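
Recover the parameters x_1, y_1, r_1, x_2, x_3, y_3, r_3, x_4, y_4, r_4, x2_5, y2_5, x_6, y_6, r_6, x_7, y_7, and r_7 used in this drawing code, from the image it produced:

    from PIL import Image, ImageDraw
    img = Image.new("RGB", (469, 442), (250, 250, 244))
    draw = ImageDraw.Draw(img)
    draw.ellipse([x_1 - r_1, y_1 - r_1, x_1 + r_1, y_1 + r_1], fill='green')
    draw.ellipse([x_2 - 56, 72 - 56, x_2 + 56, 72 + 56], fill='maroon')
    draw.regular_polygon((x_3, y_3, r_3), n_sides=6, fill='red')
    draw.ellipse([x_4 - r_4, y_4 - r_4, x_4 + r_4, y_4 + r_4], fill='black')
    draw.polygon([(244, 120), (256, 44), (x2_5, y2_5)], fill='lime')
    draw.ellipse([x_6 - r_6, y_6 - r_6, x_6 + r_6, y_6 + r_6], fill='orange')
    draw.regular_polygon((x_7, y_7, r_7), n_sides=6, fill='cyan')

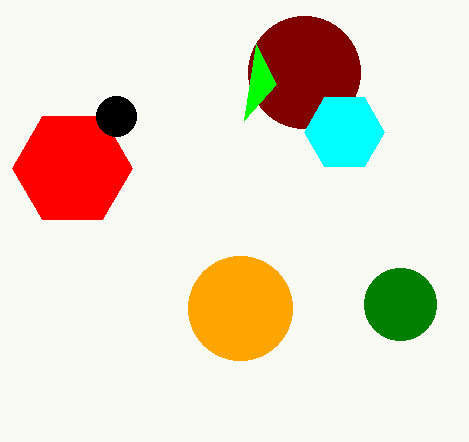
x_1 = 400, y_1 = 304, r_1 = 36, x_2 = 304, x_3 = 72, y_3 = 168, r_3 = 60, x_4 = 116, y_4 = 116, r_4 = 20, x2_5 = 276, y2_5 = 84, x_6 = 240, y_6 = 308, r_6 = 52, x_7 = 344, y_7 = 132, r_7 = 40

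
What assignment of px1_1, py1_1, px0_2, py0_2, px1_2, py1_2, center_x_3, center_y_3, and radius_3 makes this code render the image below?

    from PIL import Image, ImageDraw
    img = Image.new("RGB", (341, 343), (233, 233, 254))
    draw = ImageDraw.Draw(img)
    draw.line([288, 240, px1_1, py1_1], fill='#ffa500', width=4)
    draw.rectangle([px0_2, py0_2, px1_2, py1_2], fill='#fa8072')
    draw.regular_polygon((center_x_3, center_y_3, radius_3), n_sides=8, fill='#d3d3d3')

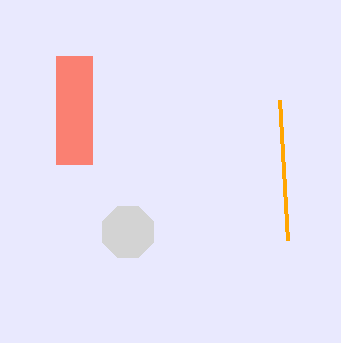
px1_1 = 280
py1_1 = 100
px0_2 = 56
py0_2 = 56
px1_2 = 92
py1_2 = 164
center_x_3 = 128
center_y_3 = 232
radius_3 = 28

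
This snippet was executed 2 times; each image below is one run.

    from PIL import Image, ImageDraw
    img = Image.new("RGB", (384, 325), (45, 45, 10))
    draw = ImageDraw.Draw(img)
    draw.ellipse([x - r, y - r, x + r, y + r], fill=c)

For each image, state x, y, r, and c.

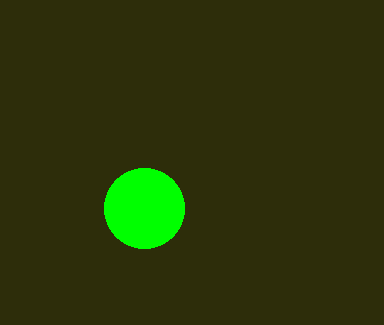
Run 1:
x = 144; y = 208; r = 40; c = 'lime'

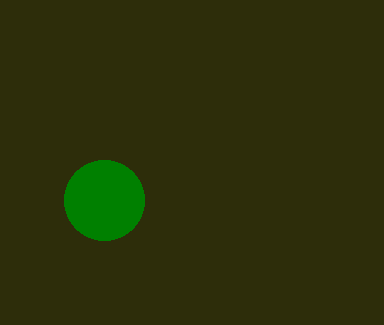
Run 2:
x = 104; y = 200; r = 40; c = 'green'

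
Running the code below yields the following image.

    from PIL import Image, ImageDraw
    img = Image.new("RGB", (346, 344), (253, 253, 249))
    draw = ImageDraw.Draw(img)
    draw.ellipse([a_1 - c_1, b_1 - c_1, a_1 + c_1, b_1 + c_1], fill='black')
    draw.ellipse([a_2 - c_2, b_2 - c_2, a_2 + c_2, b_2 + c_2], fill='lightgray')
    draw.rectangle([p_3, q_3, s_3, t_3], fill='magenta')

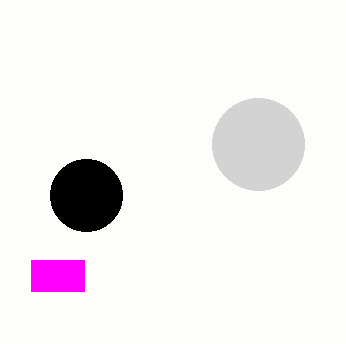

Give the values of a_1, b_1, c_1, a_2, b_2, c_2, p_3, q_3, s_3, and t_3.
a_1 = 86, b_1 = 195, c_1 = 36, a_2 = 258, b_2 = 144, c_2 = 46, p_3 = 31, q_3 = 260, s_3 = 84, t_3 = 291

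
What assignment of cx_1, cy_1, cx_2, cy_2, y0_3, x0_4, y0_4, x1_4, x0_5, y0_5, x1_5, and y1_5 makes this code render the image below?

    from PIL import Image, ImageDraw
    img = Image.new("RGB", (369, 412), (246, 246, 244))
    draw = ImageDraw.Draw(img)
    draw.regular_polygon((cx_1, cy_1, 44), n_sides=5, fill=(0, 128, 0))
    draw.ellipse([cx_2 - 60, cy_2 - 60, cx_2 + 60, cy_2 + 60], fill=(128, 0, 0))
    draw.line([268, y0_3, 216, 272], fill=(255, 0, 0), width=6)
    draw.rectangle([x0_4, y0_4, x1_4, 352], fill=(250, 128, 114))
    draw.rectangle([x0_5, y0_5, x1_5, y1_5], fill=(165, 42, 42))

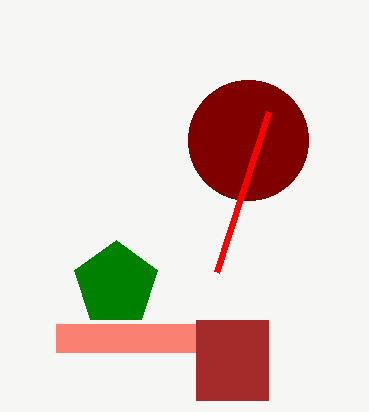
cx_1 = 116, cy_1 = 284, cx_2 = 248, cy_2 = 140, y0_3 = 112, x0_4 = 56, y0_4 = 324, x1_4 = 196, x0_5 = 196, y0_5 = 320, x1_5 = 268, y1_5 = 400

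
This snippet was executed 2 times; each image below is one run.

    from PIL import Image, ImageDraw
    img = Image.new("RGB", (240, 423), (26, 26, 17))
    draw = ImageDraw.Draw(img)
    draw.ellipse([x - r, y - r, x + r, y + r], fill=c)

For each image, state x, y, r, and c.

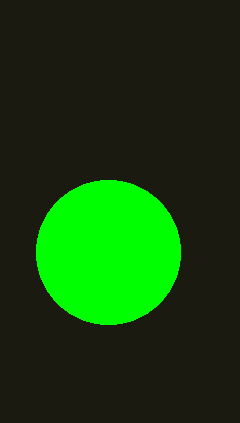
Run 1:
x = 108, y = 252, r = 72, c = 'lime'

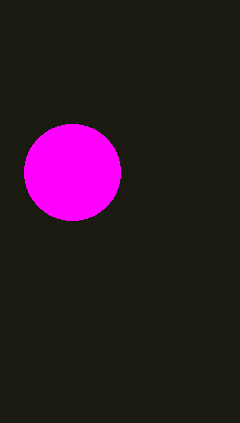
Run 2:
x = 72
y = 172
r = 48
c = 'magenta'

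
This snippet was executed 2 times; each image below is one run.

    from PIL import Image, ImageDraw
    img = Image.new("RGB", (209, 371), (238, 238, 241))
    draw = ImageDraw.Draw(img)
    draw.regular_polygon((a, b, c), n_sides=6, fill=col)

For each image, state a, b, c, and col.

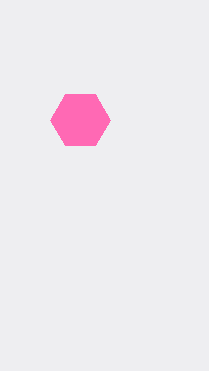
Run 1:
a = 80; b = 120; c = 30; col = 'hotpink'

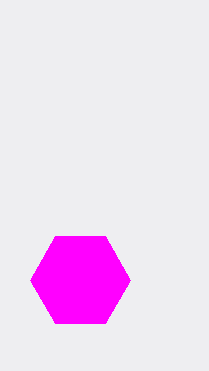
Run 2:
a = 80, b = 280, c = 50, col = 'magenta'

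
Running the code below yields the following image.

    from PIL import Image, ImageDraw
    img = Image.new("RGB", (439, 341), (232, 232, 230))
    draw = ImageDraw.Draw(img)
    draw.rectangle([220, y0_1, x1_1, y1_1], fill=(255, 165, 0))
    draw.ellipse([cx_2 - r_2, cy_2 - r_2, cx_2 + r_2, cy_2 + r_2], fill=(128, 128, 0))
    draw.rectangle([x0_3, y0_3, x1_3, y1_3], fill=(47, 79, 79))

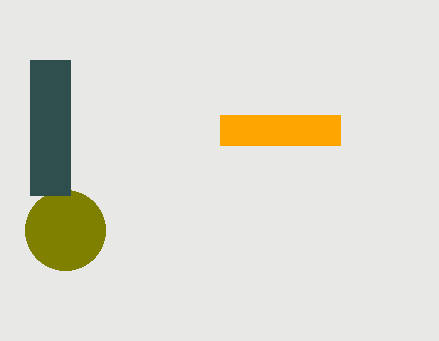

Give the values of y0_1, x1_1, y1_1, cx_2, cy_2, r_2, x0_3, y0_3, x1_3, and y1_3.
y0_1 = 115; x1_1 = 340; y1_1 = 145; cx_2 = 65; cy_2 = 230; r_2 = 40; x0_3 = 30; y0_3 = 60; x1_3 = 70; y1_3 = 195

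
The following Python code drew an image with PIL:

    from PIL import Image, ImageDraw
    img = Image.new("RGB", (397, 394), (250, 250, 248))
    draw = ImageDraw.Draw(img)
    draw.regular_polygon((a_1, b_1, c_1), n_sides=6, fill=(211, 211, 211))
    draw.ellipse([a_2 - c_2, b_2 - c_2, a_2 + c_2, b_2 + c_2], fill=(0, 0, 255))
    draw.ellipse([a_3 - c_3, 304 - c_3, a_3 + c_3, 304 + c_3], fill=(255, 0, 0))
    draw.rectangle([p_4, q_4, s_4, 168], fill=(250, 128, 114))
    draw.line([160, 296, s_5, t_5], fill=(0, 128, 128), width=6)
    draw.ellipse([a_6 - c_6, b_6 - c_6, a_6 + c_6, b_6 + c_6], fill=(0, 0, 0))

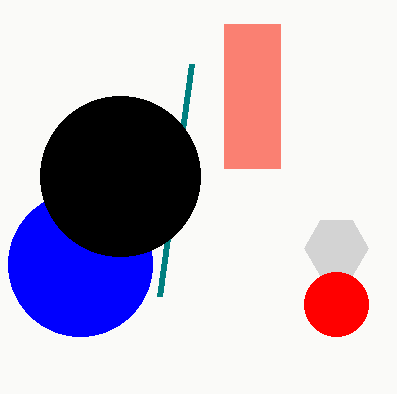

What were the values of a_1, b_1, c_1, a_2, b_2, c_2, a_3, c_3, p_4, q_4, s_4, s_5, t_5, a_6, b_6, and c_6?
a_1 = 336, b_1 = 248, c_1 = 32, a_2 = 80, b_2 = 264, c_2 = 72, a_3 = 336, c_3 = 32, p_4 = 224, q_4 = 24, s_4 = 280, s_5 = 192, t_5 = 64, a_6 = 120, b_6 = 176, c_6 = 80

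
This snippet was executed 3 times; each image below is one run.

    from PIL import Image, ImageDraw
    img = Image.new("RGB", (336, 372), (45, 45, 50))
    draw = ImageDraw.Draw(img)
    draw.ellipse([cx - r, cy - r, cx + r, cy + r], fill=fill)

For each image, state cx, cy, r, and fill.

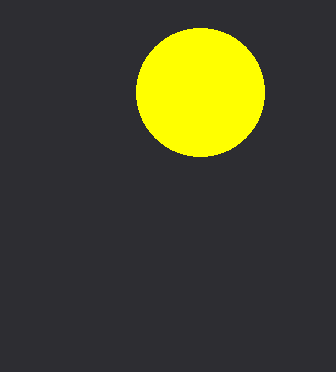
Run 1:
cx = 200
cy = 92
r = 64
fill = 'yellow'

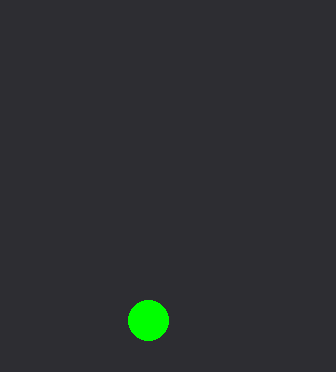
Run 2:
cx = 148
cy = 320
r = 20
fill = 'lime'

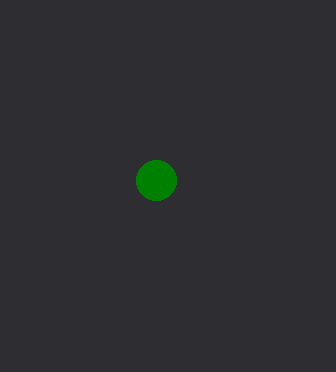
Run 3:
cx = 156, cy = 180, r = 20, fill = 'green'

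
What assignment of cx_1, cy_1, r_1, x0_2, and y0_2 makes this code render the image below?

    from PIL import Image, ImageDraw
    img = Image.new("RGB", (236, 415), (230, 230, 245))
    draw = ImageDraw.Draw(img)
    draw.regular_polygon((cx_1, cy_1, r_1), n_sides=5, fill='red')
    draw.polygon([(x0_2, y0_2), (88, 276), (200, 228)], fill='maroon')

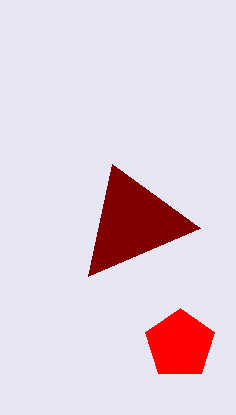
cx_1 = 180
cy_1 = 344
r_1 = 36
x0_2 = 112
y0_2 = 164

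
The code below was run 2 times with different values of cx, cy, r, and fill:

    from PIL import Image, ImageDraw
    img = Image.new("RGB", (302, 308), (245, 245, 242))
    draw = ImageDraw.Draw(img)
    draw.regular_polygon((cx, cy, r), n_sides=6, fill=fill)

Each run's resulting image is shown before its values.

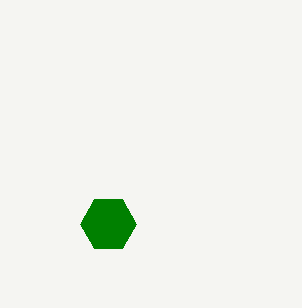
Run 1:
cx = 108, cy = 224, r = 28, fill = 'green'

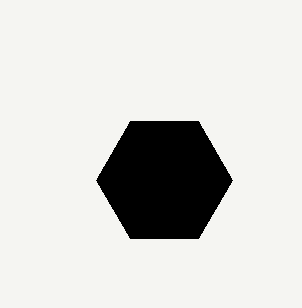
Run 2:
cx = 164
cy = 180
r = 68
fill = 'black'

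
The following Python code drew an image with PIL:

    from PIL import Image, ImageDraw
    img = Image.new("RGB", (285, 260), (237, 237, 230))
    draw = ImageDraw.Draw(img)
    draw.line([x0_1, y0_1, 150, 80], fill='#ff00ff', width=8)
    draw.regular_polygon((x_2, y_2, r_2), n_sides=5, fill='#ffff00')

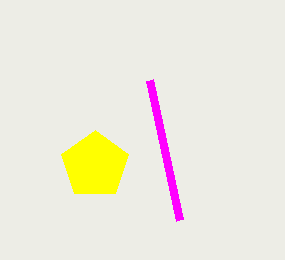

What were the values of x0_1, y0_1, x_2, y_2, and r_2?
x0_1 = 180, y0_1 = 220, x_2 = 95, y_2 = 165, r_2 = 35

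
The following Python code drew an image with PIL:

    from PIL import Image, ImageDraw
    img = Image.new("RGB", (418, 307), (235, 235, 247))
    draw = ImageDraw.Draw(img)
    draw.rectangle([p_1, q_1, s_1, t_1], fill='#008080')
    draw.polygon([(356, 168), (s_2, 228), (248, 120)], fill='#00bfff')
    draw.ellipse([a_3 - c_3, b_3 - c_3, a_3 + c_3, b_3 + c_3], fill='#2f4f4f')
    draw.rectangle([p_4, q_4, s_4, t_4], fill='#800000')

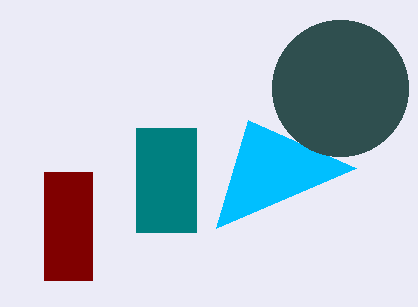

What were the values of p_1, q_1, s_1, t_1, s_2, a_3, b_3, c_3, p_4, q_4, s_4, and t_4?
p_1 = 136; q_1 = 128; s_1 = 196; t_1 = 232; s_2 = 216; a_3 = 340; b_3 = 88; c_3 = 68; p_4 = 44; q_4 = 172; s_4 = 92; t_4 = 280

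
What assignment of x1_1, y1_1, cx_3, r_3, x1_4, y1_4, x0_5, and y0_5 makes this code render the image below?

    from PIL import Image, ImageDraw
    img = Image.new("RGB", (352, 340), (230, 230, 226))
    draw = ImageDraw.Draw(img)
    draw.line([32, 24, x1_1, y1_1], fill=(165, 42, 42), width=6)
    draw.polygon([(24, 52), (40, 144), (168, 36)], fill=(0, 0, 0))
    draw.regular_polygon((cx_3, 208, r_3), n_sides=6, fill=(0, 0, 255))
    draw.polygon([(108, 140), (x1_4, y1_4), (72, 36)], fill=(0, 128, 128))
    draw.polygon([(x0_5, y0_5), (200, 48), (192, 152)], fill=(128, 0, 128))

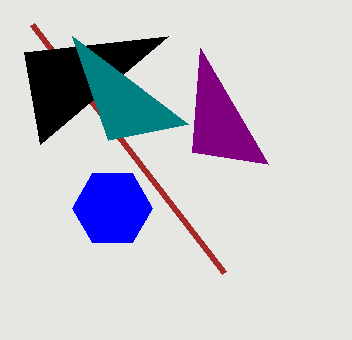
x1_1 = 224; y1_1 = 272; cx_3 = 112; r_3 = 40; x1_4 = 188; y1_4 = 124; x0_5 = 268; y0_5 = 164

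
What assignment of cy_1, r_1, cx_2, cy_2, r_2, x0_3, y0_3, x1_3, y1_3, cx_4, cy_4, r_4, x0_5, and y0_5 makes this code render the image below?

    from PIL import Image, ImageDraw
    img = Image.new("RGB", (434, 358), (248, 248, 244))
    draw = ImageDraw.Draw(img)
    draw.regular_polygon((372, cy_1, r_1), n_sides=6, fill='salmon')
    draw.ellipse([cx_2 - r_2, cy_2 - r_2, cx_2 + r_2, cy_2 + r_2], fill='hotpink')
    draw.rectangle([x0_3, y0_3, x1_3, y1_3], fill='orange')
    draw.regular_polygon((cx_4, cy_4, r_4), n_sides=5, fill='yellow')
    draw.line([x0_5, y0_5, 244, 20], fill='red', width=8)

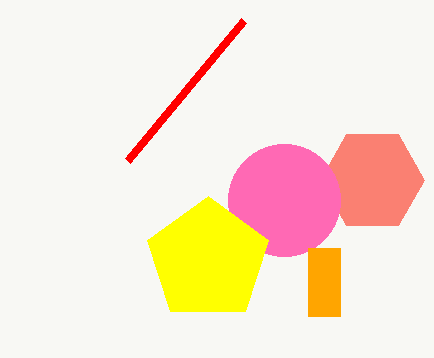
cy_1 = 180
r_1 = 52
cx_2 = 284
cy_2 = 200
r_2 = 56
x0_3 = 308
y0_3 = 248
x1_3 = 340
y1_3 = 316
cx_4 = 208
cy_4 = 260
r_4 = 64
x0_5 = 128
y0_5 = 160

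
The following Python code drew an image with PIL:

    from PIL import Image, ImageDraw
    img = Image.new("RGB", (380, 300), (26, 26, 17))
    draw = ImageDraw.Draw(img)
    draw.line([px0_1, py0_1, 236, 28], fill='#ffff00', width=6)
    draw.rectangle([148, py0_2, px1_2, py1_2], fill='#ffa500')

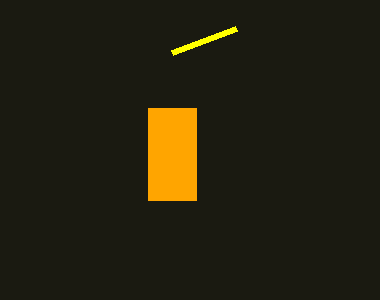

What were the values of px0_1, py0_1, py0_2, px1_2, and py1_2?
px0_1 = 172, py0_1 = 52, py0_2 = 108, px1_2 = 196, py1_2 = 200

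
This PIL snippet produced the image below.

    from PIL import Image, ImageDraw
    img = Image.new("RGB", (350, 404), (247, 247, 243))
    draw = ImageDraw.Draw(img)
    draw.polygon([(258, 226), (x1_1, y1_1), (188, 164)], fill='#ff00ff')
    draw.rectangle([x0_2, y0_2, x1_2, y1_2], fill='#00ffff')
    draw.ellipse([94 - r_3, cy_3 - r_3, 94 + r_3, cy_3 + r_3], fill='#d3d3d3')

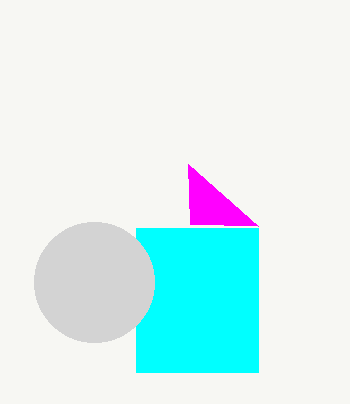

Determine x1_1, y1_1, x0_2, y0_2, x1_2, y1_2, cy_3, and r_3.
x1_1 = 190, y1_1 = 224, x0_2 = 136, y0_2 = 228, x1_2 = 258, y1_2 = 372, cy_3 = 282, r_3 = 60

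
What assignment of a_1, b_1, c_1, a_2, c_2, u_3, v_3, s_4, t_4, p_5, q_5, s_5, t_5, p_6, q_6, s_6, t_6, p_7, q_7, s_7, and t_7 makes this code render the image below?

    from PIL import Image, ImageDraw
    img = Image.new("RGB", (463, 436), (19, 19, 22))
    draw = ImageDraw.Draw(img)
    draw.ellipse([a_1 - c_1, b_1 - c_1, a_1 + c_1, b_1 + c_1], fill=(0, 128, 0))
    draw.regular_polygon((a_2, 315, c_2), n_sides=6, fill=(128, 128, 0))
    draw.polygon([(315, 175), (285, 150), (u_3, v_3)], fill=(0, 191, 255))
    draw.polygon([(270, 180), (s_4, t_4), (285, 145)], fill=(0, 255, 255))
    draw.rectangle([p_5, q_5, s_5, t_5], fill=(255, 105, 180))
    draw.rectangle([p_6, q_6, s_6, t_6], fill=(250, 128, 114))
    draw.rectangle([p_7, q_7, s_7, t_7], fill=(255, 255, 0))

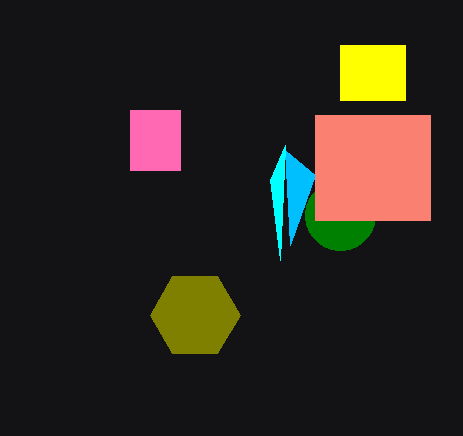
a_1 = 340, b_1 = 215, c_1 = 35, a_2 = 195, c_2 = 45, u_3 = 290, v_3 = 245, s_4 = 280, t_4 = 260, p_5 = 130, q_5 = 110, s_5 = 180, t_5 = 170, p_6 = 315, q_6 = 115, s_6 = 430, t_6 = 220, p_7 = 340, q_7 = 45, s_7 = 405, t_7 = 100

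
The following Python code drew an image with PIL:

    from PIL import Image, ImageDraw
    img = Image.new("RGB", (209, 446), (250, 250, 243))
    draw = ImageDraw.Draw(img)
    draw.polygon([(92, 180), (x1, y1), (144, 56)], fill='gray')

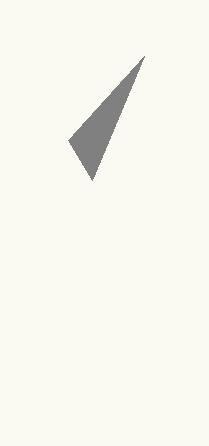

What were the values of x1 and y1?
x1 = 68, y1 = 140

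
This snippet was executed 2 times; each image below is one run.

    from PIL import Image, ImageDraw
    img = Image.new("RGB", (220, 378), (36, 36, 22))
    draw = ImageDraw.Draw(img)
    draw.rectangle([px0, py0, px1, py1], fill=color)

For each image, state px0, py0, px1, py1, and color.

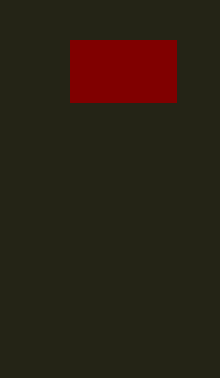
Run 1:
px0 = 70; py0 = 40; px1 = 176; py1 = 102; color = 'maroon'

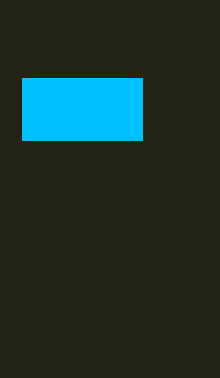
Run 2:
px0 = 22; py0 = 78; px1 = 142; py1 = 140; color = 'deepskyblue'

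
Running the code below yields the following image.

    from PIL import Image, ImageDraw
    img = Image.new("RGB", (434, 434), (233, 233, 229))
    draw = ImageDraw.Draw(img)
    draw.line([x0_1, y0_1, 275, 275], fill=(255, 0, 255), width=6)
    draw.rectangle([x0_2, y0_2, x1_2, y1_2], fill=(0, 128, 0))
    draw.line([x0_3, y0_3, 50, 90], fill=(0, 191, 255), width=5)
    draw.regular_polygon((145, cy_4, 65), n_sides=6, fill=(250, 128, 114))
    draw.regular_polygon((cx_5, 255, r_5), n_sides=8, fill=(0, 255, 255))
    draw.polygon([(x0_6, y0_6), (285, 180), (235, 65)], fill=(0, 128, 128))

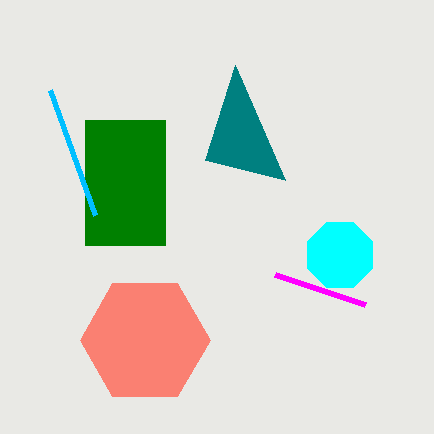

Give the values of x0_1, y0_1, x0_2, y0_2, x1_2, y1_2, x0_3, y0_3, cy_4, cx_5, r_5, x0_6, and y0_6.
x0_1 = 365; y0_1 = 305; x0_2 = 85; y0_2 = 120; x1_2 = 165; y1_2 = 245; x0_3 = 95; y0_3 = 215; cy_4 = 340; cx_5 = 340; r_5 = 35; x0_6 = 205; y0_6 = 160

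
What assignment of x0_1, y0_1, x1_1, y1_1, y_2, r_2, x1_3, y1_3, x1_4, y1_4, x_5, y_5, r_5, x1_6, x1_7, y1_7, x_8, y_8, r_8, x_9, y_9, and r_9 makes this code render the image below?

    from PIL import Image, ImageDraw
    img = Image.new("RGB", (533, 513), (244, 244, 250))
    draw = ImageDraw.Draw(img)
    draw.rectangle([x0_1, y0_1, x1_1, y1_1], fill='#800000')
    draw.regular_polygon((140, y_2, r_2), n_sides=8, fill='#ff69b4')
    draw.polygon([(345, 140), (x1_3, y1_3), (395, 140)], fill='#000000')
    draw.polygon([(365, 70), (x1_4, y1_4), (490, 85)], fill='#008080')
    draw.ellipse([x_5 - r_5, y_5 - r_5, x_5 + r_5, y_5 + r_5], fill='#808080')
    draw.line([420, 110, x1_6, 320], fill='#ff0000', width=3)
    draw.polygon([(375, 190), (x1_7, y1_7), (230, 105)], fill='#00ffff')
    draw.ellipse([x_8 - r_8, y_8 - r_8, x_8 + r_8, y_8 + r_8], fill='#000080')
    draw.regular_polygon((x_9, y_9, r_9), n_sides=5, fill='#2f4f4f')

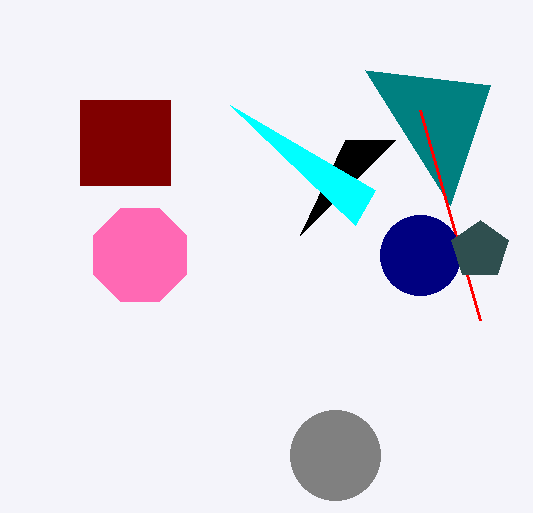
x0_1 = 80; y0_1 = 100; x1_1 = 170; y1_1 = 185; y_2 = 255; r_2 = 50; x1_3 = 300; y1_3 = 235; x1_4 = 450; y1_4 = 205; x_5 = 335; y_5 = 455; r_5 = 45; x1_6 = 480; x1_7 = 355; y1_7 = 225; x_8 = 420; y_8 = 255; r_8 = 40; x_9 = 480; y_9 = 250; r_9 = 30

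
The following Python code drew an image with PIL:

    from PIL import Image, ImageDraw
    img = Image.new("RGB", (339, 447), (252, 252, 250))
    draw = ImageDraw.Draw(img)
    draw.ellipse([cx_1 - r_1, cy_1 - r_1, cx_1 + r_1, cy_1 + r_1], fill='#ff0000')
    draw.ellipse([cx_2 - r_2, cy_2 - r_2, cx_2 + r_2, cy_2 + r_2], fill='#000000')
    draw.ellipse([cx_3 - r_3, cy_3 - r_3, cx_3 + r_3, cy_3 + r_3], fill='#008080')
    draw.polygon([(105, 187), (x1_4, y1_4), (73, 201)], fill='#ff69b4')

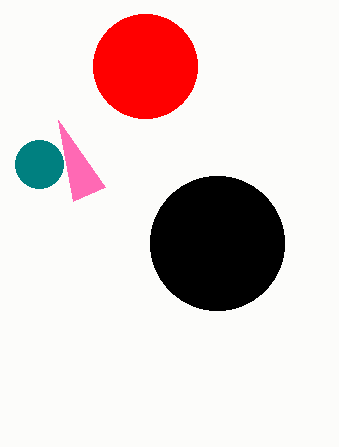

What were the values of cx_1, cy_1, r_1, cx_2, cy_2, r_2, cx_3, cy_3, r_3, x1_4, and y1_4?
cx_1 = 145
cy_1 = 66
r_1 = 52
cx_2 = 217
cy_2 = 243
r_2 = 67
cx_3 = 39
cy_3 = 164
r_3 = 24
x1_4 = 58
y1_4 = 120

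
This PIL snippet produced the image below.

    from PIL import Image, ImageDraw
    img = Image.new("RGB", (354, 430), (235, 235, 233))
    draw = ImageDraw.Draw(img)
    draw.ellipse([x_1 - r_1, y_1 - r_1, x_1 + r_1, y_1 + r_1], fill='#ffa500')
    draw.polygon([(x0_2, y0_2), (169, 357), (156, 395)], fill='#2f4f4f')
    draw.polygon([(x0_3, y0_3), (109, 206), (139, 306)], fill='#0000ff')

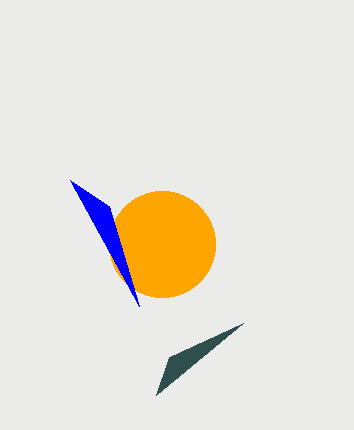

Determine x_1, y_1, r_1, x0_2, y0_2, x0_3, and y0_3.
x_1 = 162, y_1 = 244, r_1 = 53, x0_2 = 243, y0_2 = 323, x0_3 = 70, y0_3 = 180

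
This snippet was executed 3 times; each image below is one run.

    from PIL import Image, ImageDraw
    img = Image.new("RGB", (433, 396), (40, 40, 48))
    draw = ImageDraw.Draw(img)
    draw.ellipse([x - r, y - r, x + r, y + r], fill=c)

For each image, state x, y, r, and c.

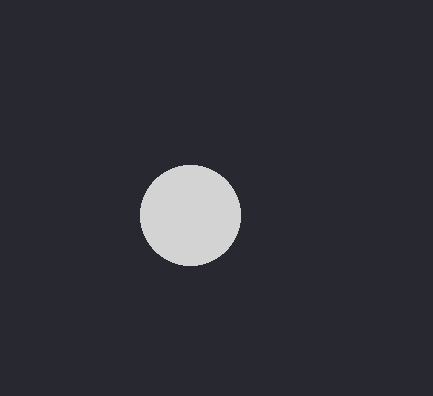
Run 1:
x = 190, y = 215, r = 50, c = 'lightgray'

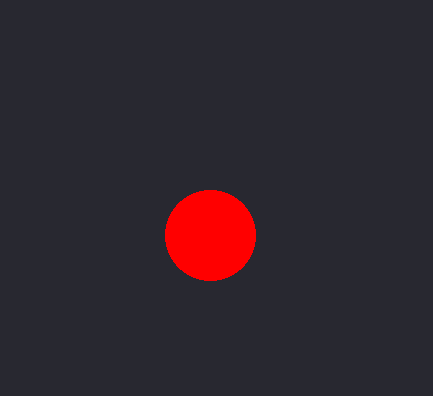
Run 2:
x = 210
y = 235
r = 45
c = 'red'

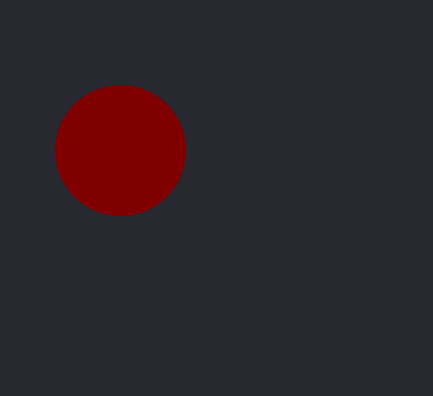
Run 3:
x = 120; y = 150; r = 65; c = 'maroon'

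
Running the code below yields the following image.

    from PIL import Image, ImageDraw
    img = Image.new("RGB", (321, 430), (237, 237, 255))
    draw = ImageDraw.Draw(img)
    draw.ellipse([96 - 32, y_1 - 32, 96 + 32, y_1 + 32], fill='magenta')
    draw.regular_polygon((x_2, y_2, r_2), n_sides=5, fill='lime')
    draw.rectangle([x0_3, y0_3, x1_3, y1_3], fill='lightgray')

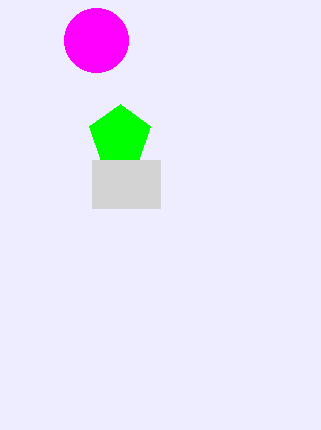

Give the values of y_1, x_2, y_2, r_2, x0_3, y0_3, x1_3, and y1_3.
y_1 = 40
x_2 = 120
y_2 = 136
r_2 = 32
x0_3 = 92
y0_3 = 160
x1_3 = 160
y1_3 = 208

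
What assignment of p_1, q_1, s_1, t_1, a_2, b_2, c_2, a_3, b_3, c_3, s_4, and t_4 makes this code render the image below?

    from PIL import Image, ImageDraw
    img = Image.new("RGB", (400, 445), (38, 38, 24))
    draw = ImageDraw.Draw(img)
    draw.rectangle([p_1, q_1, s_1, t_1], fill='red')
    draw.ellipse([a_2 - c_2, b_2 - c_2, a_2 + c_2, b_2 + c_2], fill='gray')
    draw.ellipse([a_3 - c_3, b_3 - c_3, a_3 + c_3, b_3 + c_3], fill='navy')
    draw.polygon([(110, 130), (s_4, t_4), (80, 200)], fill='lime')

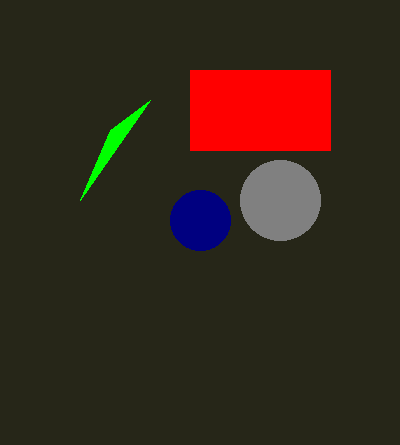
p_1 = 190; q_1 = 70; s_1 = 330; t_1 = 150; a_2 = 280; b_2 = 200; c_2 = 40; a_3 = 200; b_3 = 220; c_3 = 30; s_4 = 150; t_4 = 100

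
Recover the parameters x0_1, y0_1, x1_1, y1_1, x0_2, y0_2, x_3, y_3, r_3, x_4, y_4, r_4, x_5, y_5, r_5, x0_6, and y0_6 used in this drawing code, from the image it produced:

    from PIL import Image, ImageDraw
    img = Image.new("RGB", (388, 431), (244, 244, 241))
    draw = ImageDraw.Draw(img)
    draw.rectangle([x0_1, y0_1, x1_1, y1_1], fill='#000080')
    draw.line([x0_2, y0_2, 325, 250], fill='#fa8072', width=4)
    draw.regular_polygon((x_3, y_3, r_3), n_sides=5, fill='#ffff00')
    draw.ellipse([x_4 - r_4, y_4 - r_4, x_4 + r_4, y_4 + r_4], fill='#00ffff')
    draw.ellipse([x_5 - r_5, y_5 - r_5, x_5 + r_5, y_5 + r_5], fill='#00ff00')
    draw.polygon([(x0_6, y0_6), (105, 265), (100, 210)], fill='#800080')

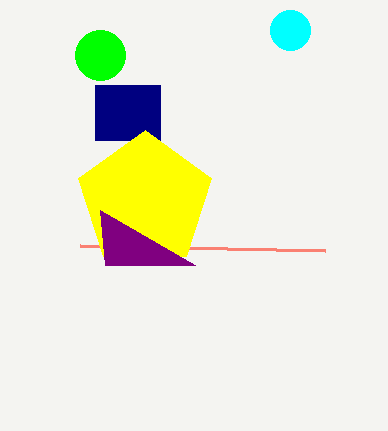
x0_1 = 95
y0_1 = 85
x1_1 = 160
y1_1 = 140
x0_2 = 80
y0_2 = 245
x_3 = 145
y_3 = 200
r_3 = 70
x_4 = 290
y_4 = 30
r_4 = 20
x_5 = 100
y_5 = 55
r_5 = 25
x0_6 = 195
y0_6 = 265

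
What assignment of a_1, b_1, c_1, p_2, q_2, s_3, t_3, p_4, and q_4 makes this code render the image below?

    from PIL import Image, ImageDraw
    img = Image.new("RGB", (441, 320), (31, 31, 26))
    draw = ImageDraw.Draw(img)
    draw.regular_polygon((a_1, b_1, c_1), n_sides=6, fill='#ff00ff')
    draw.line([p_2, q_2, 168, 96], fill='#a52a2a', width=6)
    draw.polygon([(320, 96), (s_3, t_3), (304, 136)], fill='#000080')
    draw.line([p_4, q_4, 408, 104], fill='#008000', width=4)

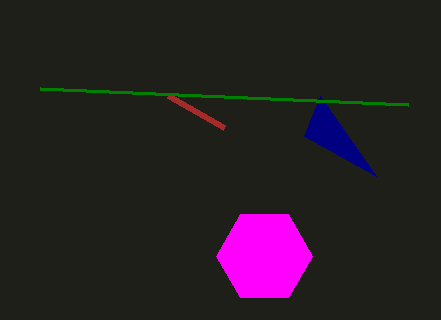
a_1 = 264, b_1 = 256, c_1 = 48, p_2 = 224, q_2 = 128, s_3 = 376, t_3 = 176, p_4 = 40, q_4 = 88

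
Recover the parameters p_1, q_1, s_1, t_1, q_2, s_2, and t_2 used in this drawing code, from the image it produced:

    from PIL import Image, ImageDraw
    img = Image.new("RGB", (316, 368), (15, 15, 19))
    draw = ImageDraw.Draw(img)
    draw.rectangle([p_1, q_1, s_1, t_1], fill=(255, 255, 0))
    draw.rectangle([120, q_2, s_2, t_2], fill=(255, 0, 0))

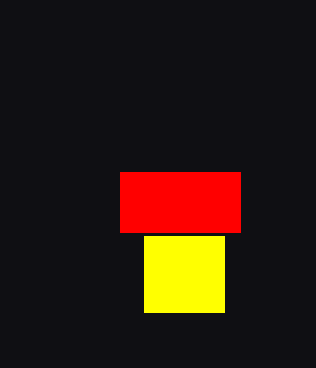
p_1 = 144; q_1 = 236; s_1 = 224; t_1 = 312; q_2 = 172; s_2 = 240; t_2 = 232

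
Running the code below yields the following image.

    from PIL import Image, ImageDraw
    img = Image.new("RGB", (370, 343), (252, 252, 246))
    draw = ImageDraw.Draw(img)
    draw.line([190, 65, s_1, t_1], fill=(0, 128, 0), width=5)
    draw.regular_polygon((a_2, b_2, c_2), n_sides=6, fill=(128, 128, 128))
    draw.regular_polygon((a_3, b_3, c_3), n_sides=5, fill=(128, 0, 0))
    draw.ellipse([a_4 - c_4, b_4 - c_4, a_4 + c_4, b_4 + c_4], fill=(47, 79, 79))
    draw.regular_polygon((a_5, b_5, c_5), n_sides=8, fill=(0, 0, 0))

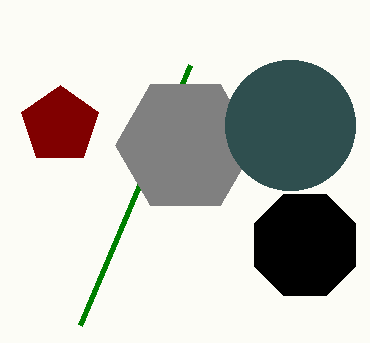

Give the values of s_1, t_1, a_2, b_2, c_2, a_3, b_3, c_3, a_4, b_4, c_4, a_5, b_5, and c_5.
s_1 = 80, t_1 = 325, a_2 = 185, b_2 = 145, c_2 = 70, a_3 = 60, b_3 = 125, c_3 = 40, a_4 = 290, b_4 = 125, c_4 = 65, a_5 = 305, b_5 = 245, c_5 = 55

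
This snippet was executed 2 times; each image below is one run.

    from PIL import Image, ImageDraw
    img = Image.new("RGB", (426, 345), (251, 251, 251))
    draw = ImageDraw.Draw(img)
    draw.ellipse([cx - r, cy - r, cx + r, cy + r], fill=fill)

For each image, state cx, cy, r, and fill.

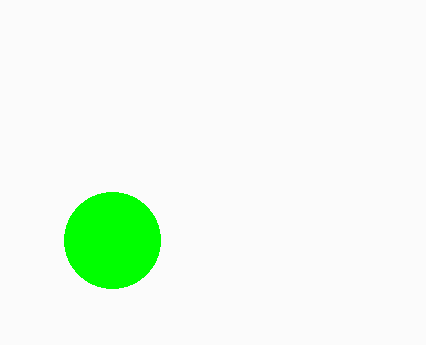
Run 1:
cx = 112, cy = 240, r = 48, fill = 'lime'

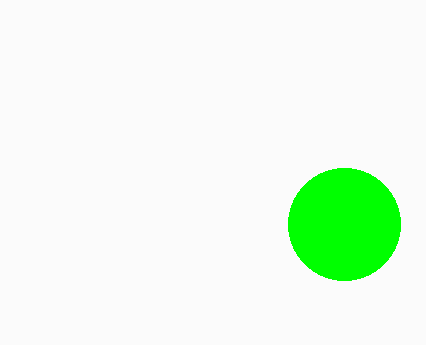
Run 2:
cx = 344, cy = 224, r = 56, fill = 'lime'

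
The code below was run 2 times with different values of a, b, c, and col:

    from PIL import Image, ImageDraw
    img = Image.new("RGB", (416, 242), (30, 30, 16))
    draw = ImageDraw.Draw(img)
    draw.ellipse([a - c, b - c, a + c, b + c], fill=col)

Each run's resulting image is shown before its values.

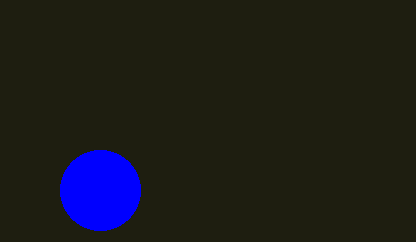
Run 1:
a = 100; b = 190; c = 40; col = 'blue'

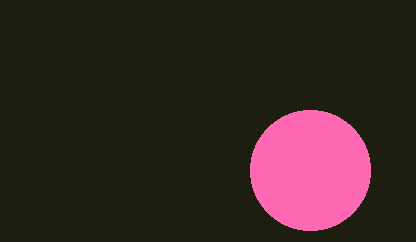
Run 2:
a = 310, b = 170, c = 60, col = 'hotpink'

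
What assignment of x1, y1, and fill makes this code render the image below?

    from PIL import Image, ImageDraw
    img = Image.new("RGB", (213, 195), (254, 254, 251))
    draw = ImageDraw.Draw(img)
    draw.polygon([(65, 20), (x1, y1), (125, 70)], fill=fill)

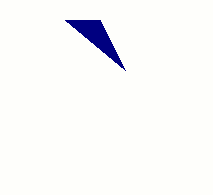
x1 = 100; y1 = 20; fill = 'navy'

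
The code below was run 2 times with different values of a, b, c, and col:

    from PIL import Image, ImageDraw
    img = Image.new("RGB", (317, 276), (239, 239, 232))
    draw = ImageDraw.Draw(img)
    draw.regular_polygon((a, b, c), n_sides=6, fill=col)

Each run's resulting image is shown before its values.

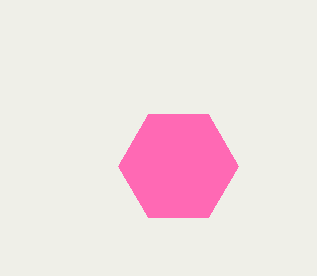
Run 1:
a = 178; b = 166; c = 60; col = 'hotpink'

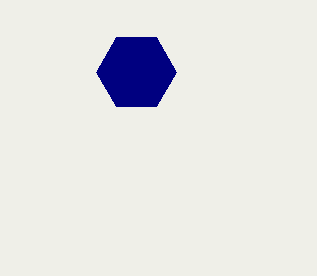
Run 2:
a = 136, b = 72, c = 40, col = 'navy'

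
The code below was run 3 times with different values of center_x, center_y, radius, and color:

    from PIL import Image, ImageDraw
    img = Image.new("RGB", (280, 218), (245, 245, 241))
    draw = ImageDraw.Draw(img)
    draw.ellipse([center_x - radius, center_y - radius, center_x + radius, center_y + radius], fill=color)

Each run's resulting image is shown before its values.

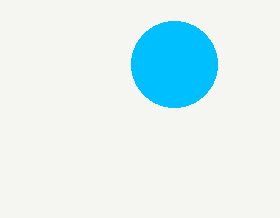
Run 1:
center_x = 174, center_y = 64, radius = 43, color = 'deepskyblue'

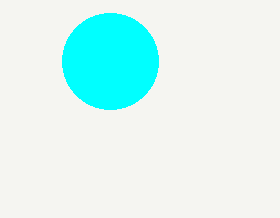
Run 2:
center_x = 110; center_y = 61; radius = 48; color = 'cyan'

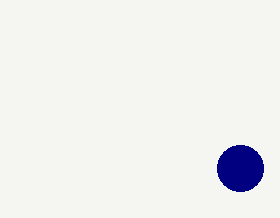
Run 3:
center_x = 240, center_y = 168, radius = 23, color = 'navy'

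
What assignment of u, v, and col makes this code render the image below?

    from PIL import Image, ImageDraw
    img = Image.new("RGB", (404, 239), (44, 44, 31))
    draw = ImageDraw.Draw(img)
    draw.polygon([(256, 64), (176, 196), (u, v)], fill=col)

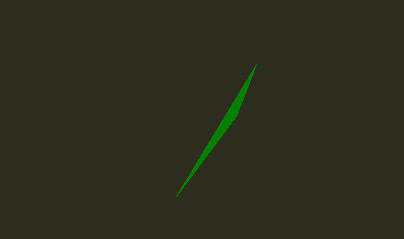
u = 236; v = 116; col = 'green'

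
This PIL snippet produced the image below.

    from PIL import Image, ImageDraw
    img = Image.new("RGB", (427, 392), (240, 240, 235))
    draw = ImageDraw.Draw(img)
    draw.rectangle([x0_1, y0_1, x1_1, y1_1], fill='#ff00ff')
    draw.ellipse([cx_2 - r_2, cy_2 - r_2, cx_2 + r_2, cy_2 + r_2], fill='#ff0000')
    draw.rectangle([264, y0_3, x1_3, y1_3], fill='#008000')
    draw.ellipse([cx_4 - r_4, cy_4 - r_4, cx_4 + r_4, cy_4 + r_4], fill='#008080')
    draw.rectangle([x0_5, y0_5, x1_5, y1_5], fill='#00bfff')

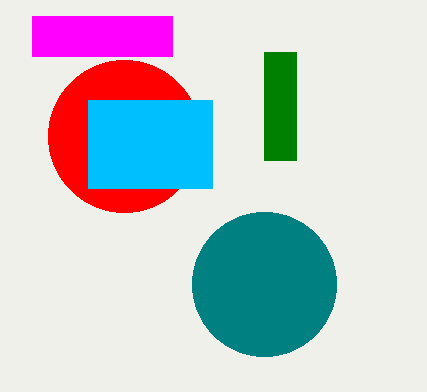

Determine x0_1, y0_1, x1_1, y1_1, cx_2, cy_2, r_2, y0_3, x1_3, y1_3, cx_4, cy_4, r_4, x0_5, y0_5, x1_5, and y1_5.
x0_1 = 32
y0_1 = 16
x1_1 = 172
y1_1 = 56
cx_2 = 124
cy_2 = 136
r_2 = 76
y0_3 = 52
x1_3 = 296
y1_3 = 160
cx_4 = 264
cy_4 = 284
r_4 = 72
x0_5 = 88
y0_5 = 100
x1_5 = 212
y1_5 = 188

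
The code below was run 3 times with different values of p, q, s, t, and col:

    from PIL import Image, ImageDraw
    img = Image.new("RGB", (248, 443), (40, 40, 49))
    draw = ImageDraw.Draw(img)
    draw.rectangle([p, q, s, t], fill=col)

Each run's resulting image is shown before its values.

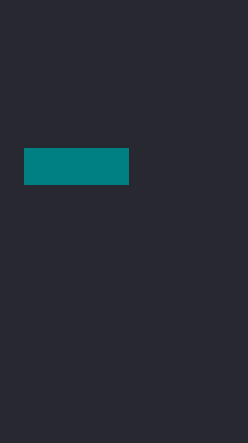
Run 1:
p = 24; q = 148; s = 128; t = 184; col = 'teal'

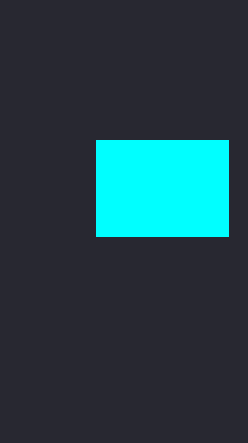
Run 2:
p = 96; q = 140; s = 228; t = 236; col = 'cyan'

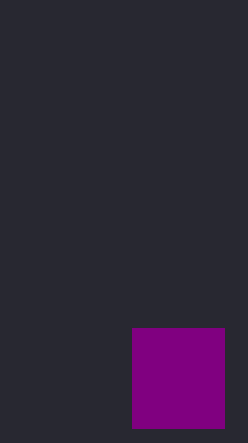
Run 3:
p = 132, q = 328, s = 224, t = 428, col = 'purple'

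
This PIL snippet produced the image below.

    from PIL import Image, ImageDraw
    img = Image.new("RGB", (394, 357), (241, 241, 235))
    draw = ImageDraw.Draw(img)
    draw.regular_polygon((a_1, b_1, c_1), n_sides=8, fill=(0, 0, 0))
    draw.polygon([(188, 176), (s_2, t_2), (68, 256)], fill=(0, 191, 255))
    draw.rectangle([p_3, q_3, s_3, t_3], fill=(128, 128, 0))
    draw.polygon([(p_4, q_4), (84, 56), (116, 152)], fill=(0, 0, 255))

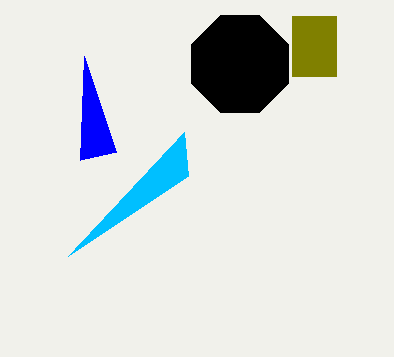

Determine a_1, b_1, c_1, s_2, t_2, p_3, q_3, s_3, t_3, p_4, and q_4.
a_1 = 240; b_1 = 64; c_1 = 52; s_2 = 184; t_2 = 132; p_3 = 292; q_3 = 16; s_3 = 336; t_3 = 76; p_4 = 80; q_4 = 160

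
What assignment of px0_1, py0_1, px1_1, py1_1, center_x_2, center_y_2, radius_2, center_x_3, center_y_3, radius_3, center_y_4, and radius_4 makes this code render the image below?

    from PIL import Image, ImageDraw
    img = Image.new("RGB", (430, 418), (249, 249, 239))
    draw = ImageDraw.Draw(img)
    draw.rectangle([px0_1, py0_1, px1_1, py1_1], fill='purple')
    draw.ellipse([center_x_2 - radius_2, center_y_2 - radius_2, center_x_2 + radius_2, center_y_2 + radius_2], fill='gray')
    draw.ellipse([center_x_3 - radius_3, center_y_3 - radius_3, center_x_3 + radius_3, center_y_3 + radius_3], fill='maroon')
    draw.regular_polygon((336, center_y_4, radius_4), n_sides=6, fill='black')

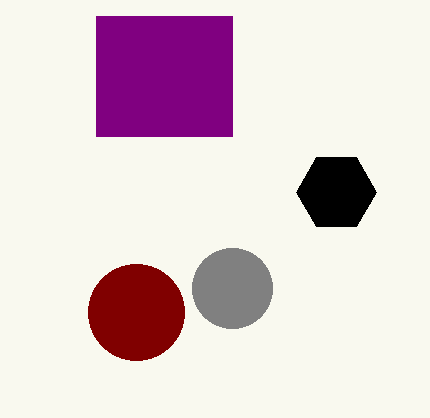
px0_1 = 96, py0_1 = 16, px1_1 = 232, py1_1 = 136, center_x_2 = 232, center_y_2 = 288, radius_2 = 40, center_x_3 = 136, center_y_3 = 312, radius_3 = 48, center_y_4 = 192, radius_4 = 40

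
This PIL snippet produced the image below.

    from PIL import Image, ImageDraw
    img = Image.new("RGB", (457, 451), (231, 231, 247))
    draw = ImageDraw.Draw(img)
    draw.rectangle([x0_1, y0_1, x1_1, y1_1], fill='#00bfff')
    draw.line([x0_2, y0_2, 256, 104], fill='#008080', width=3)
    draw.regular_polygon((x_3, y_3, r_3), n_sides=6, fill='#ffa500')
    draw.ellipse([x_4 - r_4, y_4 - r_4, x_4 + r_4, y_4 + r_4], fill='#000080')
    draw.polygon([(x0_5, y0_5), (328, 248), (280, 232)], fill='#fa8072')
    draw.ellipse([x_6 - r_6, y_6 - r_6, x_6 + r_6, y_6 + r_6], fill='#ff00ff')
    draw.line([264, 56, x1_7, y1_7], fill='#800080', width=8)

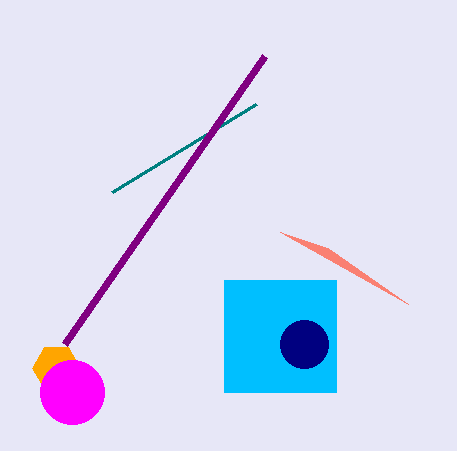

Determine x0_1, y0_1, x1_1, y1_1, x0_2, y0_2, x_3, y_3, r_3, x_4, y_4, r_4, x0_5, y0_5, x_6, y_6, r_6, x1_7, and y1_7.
x0_1 = 224, y0_1 = 280, x1_1 = 336, y1_1 = 392, x0_2 = 112, y0_2 = 192, x_3 = 56, y_3 = 368, r_3 = 24, x_4 = 304, y_4 = 344, r_4 = 24, x0_5 = 408, y0_5 = 304, x_6 = 72, y_6 = 392, r_6 = 32, x1_7 = 64, y1_7 = 344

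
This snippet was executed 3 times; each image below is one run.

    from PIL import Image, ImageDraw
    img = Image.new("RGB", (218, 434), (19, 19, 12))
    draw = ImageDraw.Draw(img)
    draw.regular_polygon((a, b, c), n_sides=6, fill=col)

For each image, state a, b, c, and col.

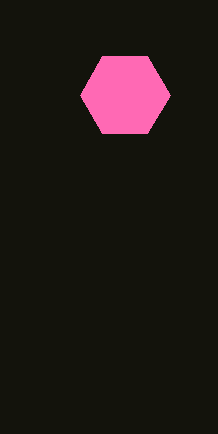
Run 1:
a = 125
b = 95
c = 45
col = 'hotpink'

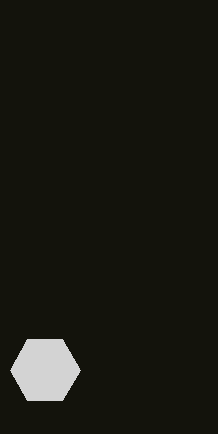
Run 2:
a = 45; b = 370; c = 35; col = 'lightgray'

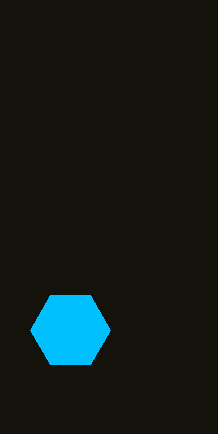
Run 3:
a = 70, b = 330, c = 40, col = 'deepskyblue'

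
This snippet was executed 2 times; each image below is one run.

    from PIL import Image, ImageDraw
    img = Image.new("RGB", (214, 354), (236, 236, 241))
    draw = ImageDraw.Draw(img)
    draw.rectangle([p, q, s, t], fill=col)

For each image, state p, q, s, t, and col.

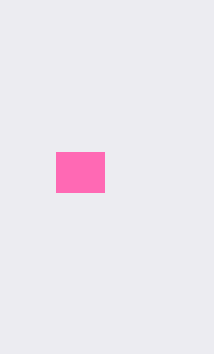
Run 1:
p = 56; q = 152; s = 104; t = 192; col = 'hotpink'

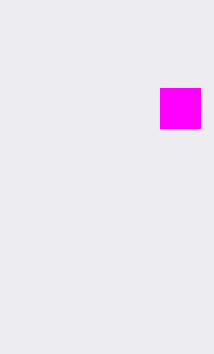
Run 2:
p = 160
q = 88
s = 200
t = 128
col = 'magenta'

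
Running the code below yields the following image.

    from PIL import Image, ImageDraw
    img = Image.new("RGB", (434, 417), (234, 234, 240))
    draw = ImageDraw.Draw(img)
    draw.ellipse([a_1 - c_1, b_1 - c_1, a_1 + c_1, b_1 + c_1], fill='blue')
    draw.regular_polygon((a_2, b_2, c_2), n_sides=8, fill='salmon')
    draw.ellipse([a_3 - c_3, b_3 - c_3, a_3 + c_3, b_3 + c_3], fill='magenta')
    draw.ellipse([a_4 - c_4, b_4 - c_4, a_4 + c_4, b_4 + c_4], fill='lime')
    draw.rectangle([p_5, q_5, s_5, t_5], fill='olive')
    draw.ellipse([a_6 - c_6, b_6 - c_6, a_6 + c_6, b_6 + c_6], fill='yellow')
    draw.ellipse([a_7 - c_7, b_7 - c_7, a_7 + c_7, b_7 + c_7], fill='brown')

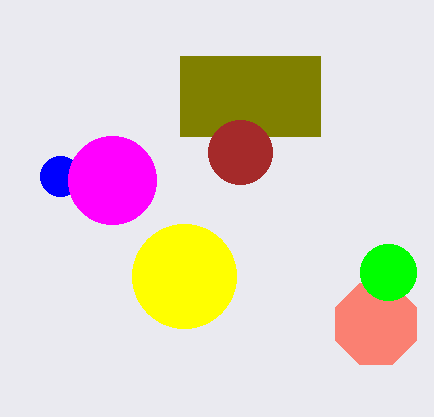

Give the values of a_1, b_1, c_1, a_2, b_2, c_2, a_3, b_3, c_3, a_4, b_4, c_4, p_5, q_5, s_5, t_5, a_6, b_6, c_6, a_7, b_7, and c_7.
a_1 = 60, b_1 = 176, c_1 = 20, a_2 = 376, b_2 = 324, c_2 = 44, a_3 = 112, b_3 = 180, c_3 = 44, a_4 = 388, b_4 = 272, c_4 = 28, p_5 = 180, q_5 = 56, s_5 = 320, t_5 = 136, a_6 = 184, b_6 = 276, c_6 = 52, a_7 = 240, b_7 = 152, c_7 = 32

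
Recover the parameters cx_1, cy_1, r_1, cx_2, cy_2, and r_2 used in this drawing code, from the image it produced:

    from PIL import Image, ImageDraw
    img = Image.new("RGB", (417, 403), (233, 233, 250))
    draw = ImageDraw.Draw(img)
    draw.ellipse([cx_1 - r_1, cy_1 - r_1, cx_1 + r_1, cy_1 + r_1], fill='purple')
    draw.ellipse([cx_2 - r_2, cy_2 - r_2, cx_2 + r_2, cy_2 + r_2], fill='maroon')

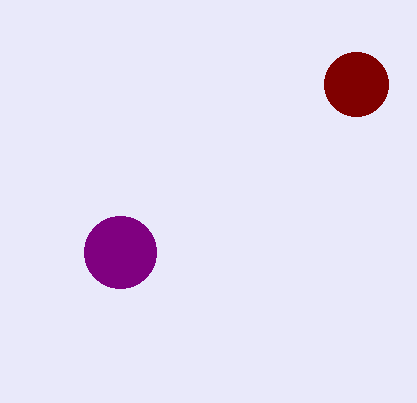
cx_1 = 120; cy_1 = 252; r_1 = 36; cx_2 = 356; cy_2 = 84; r_2 = 32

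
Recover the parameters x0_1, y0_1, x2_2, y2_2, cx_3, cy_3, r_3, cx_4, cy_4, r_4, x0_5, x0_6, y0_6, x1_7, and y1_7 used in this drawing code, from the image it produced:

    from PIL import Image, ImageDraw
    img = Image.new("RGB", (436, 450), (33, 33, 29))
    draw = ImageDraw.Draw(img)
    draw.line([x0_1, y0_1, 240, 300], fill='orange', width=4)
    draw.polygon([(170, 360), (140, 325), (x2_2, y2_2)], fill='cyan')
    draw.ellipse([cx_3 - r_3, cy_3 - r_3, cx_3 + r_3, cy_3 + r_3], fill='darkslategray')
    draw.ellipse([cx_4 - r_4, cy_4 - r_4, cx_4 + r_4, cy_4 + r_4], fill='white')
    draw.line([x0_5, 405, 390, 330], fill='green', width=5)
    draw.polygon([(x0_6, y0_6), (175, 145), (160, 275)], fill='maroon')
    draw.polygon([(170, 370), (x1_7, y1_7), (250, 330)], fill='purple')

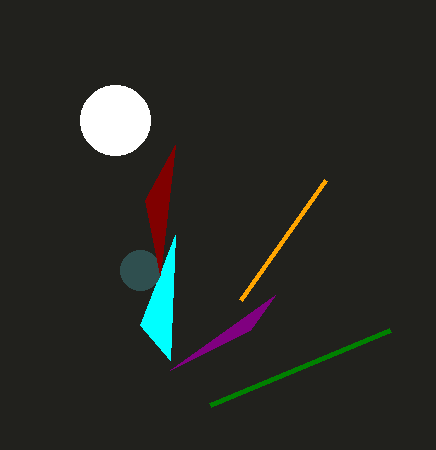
x0_1 = 325, y0_1 = 180, x2_2 = 175, y2_2 = 235, cx_3 = 140, cy_3 = 270, r_3 = 20, cx_4 = 115, cy_4 = 120, r_4 = 35, x0_5 = 210, x0_6 = 145, y0_6 = 200, x1_7 = 275, y1_7 = 295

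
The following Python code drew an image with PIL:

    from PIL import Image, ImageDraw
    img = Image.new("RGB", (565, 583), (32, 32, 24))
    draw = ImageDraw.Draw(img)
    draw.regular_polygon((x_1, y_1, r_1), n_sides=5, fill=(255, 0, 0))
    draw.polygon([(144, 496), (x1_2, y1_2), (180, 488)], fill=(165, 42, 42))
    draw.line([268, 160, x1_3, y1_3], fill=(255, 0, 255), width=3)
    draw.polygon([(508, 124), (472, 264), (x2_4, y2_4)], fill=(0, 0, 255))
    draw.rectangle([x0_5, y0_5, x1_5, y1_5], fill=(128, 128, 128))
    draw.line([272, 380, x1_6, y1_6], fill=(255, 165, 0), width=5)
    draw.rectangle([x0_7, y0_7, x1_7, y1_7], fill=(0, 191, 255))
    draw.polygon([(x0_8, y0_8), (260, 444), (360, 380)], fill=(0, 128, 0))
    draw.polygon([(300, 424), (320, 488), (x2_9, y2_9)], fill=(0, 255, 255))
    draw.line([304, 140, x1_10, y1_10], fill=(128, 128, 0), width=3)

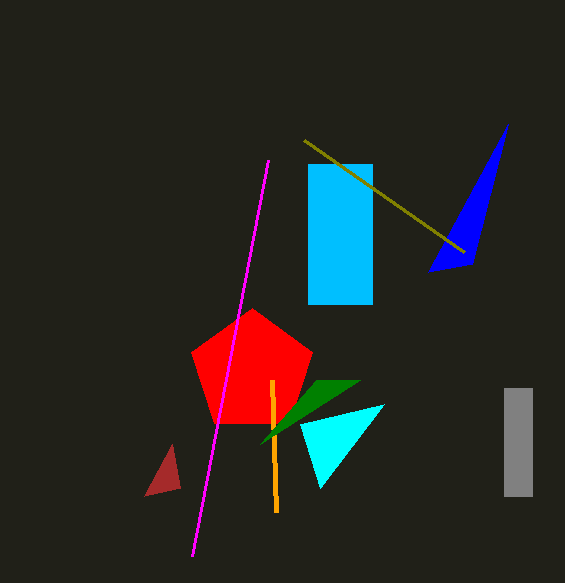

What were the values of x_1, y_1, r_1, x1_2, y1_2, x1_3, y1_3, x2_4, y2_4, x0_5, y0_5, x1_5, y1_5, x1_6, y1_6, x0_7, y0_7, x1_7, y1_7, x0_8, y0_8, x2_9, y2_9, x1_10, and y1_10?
x_1 = 252
y_1 = 372
r_1 = 64
x1_2 = 172
y1_2 = 444
x1_3 = 192
y1_3 = 556
x2_4 = 428
y2_4 = 272
x0_5 = 504
y0_5 = 388
x1_5 = 532
y1_5 = 496
x1_6 = 276
y1_6 = 512
x0_7 = 308
y0_7 = 164
x1_7 = 372
y1_7 = 304
x0_8 = 316
y0_8 = 380
x2_9 = 384
y2_9 = 404
x1_10 = 464
y1_10 = 252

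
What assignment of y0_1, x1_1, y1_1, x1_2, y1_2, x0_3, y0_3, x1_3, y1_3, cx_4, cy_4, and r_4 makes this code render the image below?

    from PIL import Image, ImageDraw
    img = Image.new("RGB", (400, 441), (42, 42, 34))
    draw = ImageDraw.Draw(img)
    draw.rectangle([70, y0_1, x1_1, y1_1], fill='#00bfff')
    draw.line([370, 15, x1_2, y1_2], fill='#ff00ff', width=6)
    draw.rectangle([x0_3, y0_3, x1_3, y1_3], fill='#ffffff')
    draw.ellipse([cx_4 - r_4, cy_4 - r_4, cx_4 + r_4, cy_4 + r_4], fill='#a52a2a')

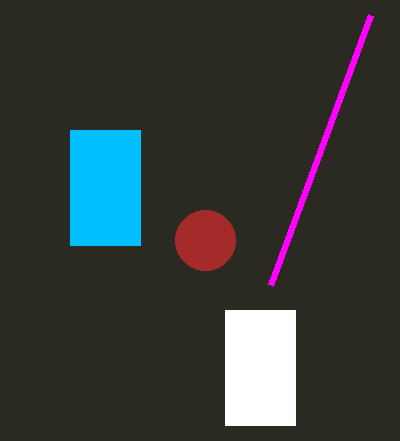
y0_1 = 130; x1_1 = 140; y1_1 = 245; x1_2 = 270; y1_2 = 285; x0_3 = 225; y0_3 = 310; x1_3 = 295; y1_3 = 425; cx_4 = 205; cy_4 = 240; r_4 = 30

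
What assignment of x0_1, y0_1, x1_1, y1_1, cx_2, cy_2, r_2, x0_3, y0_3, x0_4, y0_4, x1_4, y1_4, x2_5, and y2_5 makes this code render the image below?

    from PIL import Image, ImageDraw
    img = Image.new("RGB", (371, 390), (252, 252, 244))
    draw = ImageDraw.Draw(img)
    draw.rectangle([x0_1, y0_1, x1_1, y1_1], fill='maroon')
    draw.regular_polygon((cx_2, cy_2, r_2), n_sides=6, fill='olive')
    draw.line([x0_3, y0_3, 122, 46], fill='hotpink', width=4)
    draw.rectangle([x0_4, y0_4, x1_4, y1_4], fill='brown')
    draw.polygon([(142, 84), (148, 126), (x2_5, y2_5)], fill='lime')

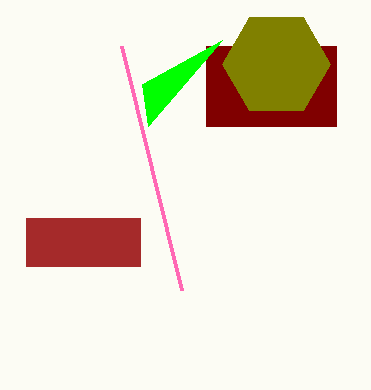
x0_1 = 206, y0_1 = 46, x1_1 = 336, y1_1 = 126, cx_2 = 276, cy_2 = 64, r_2 = 54, x0_3 = 182, y0_3 = 290, x0_4 = 26, y0_4 = 218, x1_4 = 140, y1_4 = 266, x2_5 = 222, y2_5 = 40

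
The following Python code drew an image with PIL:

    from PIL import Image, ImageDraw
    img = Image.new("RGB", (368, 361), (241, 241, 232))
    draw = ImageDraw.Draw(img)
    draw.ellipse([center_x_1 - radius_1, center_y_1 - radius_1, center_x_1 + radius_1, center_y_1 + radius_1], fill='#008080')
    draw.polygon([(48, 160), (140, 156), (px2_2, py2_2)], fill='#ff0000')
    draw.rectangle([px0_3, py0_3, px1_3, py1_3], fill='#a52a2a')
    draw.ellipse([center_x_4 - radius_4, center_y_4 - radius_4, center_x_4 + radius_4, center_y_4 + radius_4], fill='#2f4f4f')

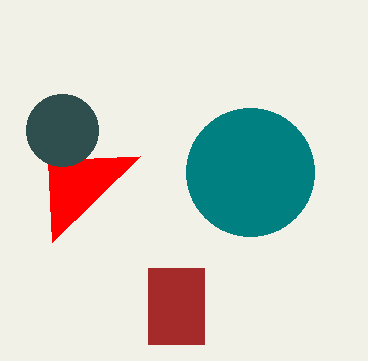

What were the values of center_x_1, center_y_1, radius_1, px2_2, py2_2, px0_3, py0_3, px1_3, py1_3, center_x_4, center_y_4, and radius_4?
center_x_1 = 250, center_y_1 = 172, radius_1 = 64, px2_2 = 52, py2_2 = 242, px0_3 = 148, py0_3 = 268, px1_3 = 204, py1_3 = 344, center_x_4 = 62, center_y_4 = 130, radius_4 = 36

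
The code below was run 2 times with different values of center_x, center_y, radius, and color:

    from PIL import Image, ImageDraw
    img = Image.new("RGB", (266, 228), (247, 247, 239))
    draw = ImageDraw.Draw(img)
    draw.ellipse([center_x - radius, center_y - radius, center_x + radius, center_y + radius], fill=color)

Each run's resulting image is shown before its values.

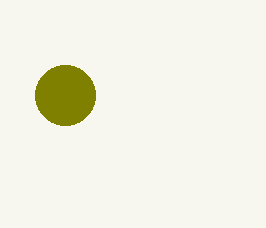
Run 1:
center_x = 65, center_y = 95, radius = 30, color = 'olive'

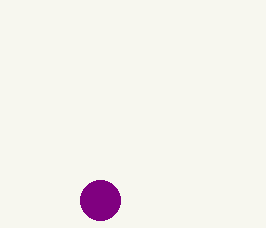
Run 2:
center_x = 100
center_y = 200
radius = 20
color = 'purple'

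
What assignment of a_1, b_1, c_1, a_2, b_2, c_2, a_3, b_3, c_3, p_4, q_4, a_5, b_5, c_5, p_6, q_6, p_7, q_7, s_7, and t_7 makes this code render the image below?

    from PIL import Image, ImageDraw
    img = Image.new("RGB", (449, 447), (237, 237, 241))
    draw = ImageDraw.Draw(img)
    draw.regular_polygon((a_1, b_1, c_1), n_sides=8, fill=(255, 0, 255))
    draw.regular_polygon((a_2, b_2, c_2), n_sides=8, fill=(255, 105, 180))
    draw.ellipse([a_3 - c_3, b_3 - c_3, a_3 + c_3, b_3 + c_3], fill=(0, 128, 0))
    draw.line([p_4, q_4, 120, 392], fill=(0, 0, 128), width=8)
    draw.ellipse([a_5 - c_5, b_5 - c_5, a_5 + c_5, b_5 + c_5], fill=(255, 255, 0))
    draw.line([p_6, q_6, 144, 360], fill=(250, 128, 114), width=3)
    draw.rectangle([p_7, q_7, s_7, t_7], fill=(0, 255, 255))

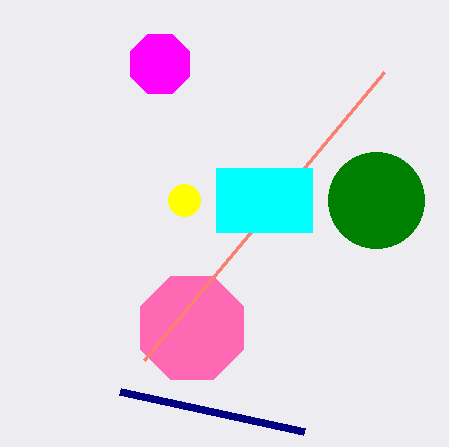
a_1 = 160; b_1 = 64; c_1 = 32; a_2 = 192; b_2 = 328; c_2 = 56; a_3 = 376; b_3 = 200; c_3 = 48; p_4 = 304; q_4 = 432; a_5 = 184; b_5 = 200; c_5 = 16; p_6 = 384; q_6 = 72; p_7 = 216; q_7 = 168; s_7 = 312; t_7 = 232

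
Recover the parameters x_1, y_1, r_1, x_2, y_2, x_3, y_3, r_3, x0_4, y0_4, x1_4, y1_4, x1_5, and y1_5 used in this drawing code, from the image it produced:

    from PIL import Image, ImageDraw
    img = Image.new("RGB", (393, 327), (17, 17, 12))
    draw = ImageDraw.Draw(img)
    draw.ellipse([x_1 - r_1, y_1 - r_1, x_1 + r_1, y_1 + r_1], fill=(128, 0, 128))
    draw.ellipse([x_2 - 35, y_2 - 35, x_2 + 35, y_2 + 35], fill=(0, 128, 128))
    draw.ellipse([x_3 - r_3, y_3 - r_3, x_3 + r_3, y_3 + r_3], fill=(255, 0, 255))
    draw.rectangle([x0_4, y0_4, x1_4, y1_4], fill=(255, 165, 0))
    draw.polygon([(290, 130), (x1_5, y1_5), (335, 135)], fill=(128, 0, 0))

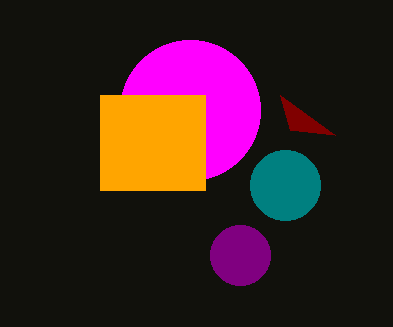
x_1 = 240
y_1 = 255
r_1 = 30
x_2 = 285
y_2 = 185
x_3 = 190
y_3 = 110
r_3 = 70
x0_4 = 100
y0_4 = 95
x1_4 = 205
y1_4 = 190
x1_5 = 280
y1_5 = 95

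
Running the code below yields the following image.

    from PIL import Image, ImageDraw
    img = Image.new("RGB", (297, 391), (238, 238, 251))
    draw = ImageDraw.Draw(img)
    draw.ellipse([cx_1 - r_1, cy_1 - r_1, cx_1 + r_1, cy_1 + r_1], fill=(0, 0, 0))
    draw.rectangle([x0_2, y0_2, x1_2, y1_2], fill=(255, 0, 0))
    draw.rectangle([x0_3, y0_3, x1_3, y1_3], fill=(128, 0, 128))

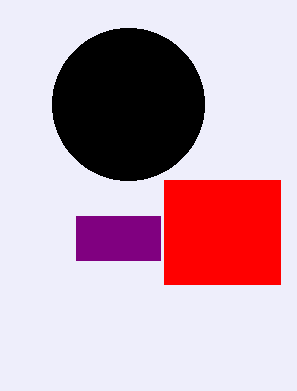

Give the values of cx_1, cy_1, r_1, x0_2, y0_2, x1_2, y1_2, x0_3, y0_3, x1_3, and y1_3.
cx_1 = 128; cy_1 = 104; r_1 = 76; x0_2 = 164; y0_2 = 180; x1_2 = 280; y1_2 = 284; x0_3 = 76; y0_3 = 216; x1_3 = 160; y1_3 = 260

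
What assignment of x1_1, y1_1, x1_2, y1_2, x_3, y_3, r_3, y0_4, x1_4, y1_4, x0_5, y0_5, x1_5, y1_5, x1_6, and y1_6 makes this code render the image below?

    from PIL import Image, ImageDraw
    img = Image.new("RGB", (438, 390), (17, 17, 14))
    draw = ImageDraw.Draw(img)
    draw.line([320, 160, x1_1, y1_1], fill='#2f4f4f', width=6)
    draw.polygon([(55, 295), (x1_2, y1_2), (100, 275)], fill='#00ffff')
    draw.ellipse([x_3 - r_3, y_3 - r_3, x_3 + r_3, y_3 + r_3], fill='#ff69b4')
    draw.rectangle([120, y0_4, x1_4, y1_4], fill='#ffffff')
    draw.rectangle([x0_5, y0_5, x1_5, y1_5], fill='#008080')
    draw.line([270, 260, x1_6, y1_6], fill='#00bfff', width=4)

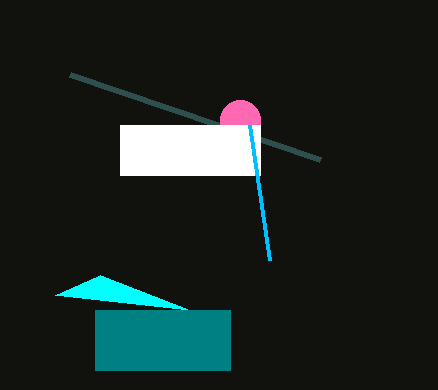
x1_1 = 70
y1_1 = 75
x1_2 = 190
y1_2 = 310
x_3 = 240
y_3 = 120
r_3 = 20
y0_4 = 125
x1_4 = 260
y1_4 = 175
x0_5 = 95
y0_5 = 310
x1_5 = 230
y1_5 = 370
x1_6 = 250
y1_6 = 125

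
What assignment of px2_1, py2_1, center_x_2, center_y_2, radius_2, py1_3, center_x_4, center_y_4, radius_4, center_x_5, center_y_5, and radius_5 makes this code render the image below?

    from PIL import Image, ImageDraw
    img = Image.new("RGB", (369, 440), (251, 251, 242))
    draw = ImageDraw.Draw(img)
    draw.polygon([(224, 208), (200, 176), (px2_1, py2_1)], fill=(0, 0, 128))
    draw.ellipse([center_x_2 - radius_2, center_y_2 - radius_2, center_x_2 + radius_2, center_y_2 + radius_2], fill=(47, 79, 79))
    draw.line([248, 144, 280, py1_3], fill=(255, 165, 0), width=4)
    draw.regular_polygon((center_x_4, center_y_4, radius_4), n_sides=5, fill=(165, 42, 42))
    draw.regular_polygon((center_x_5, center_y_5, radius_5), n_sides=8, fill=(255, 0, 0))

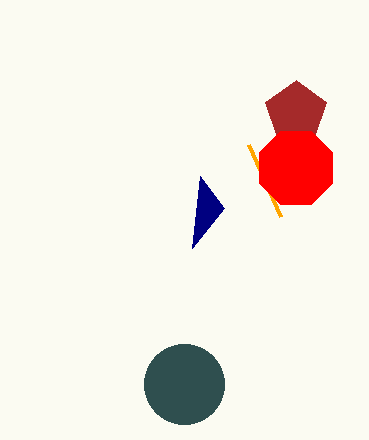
px2_1 = 192, py2_1 = 248, center_x_2 = 184, center_y_2 = 384, radius_2 = 40, py1_3 = 216, center_x_4 = 296, center_y_4 = 112, radius_4 = 32, center_x_5 = 296, center_y_5 = 168, radius_5 = 40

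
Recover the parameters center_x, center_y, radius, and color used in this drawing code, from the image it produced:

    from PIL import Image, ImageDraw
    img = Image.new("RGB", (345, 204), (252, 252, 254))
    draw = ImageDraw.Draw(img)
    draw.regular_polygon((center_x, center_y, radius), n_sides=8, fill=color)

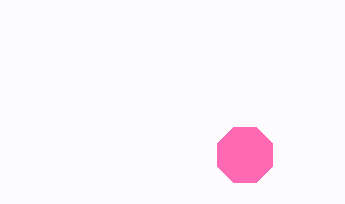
center_x = 245; center_y = 155; radius = 30; color = 'hotpink'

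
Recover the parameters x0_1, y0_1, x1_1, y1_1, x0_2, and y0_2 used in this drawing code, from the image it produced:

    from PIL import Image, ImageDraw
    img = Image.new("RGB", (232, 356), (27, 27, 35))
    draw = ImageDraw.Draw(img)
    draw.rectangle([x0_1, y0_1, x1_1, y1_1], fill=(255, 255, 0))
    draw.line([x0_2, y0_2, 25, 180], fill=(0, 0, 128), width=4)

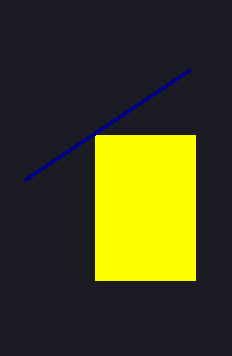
x0_1 = 95
y0_1 = 135
x1_1 = 195
y1_1 = 280
x0_2 = 190
y0_2 = 70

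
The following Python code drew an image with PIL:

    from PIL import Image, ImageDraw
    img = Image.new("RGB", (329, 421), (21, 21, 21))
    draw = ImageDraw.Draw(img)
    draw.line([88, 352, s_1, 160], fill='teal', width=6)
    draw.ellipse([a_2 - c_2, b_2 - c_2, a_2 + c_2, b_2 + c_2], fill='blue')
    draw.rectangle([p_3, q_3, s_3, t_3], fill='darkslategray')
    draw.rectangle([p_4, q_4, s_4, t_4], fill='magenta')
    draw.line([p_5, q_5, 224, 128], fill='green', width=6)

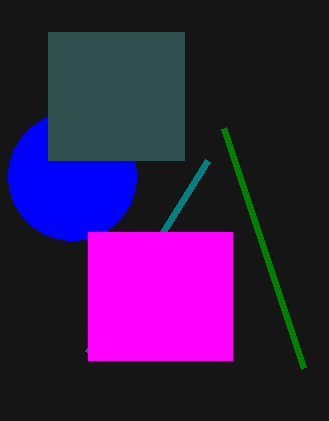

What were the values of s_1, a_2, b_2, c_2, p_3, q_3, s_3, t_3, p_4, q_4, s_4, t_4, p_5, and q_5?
s_1 = 208, a_2 = 72, b_2 = 176, c_2 = 64, p_3 = 48, q_3 = 32, s_3 = 184, t_3 = 160, p_4 = 88, q_4 = 232, s_4 = 232, t_4 = 360, p_5 = 304, q_5 = 368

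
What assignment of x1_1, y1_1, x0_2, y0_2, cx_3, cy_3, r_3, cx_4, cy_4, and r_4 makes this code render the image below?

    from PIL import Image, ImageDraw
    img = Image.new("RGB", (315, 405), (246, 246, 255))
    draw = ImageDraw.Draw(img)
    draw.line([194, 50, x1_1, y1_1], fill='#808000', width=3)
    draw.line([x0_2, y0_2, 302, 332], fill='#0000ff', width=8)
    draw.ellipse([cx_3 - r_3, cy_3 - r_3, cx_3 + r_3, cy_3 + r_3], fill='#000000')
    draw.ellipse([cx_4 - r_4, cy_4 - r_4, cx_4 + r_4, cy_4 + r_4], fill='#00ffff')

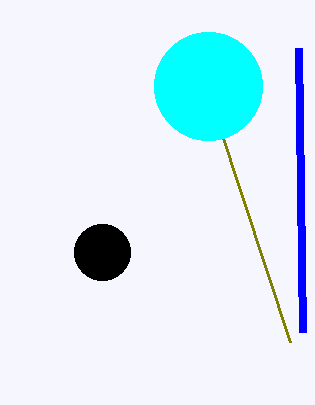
x1_1 = 290
y1_1 = 342
x0_2 = 298
y0_2 = 48
cx_3 = 102
cy_3 = 252
r_3 = 28
cx_4 = 208
cy_4 = 86
r_4 = 54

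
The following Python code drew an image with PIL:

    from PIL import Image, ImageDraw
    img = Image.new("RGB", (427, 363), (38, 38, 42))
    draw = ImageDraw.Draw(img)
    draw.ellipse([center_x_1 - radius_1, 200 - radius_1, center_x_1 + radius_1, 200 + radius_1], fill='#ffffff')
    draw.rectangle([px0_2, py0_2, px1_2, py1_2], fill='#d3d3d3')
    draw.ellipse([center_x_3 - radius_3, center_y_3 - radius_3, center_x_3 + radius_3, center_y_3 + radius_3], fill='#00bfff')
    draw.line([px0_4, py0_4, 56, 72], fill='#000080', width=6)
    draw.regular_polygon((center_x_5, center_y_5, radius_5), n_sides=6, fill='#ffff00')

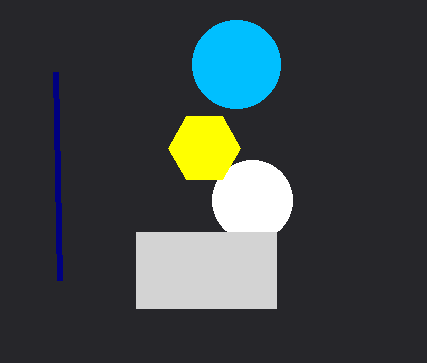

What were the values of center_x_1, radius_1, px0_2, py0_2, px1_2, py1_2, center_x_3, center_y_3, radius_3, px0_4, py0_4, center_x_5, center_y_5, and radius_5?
center_x_1 = 252
radius_1 = 40
px0_2 = 136
py0_2 = 232
px1_2 = 276
py1_2 = 308
center_x_3 = 236
center_y_3 = 64
radius_3 = 44
px0_4 = 60
py0_4 = 280
center_x_5 = 204
center_y_5 = 148
radius_5 = 36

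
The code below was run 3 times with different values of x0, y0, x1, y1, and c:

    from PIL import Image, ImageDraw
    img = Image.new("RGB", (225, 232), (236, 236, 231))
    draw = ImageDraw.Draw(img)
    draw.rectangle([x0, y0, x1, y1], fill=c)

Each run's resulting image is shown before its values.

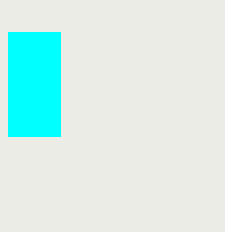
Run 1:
x0 = 8
y0 = 32
x1 = 60
y1 = 136
c = 'cyan'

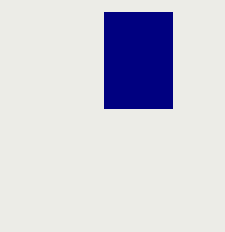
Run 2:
x0 = 104
y0 = 12
x1 = 172
y1 = 108
c = 'navy'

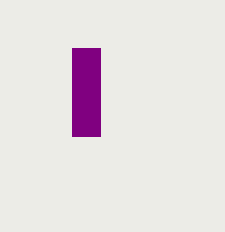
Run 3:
x0 = 72, y0 = 48, x1 = 100, y1 = 136, c = 'purple'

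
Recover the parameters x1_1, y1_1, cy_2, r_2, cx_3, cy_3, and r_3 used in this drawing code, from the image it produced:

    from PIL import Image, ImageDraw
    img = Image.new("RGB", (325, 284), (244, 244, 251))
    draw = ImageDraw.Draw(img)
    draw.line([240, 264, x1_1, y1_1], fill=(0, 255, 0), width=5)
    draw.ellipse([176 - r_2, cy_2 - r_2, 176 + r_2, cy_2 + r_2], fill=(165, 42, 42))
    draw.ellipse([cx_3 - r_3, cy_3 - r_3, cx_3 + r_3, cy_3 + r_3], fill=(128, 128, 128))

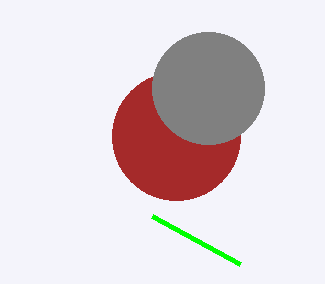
x1_1 = 152, y1_1 = 216, cy_2 = 136, r_2 = 64, cx_3 = 208, cy_3 = 88, r_3 = 56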